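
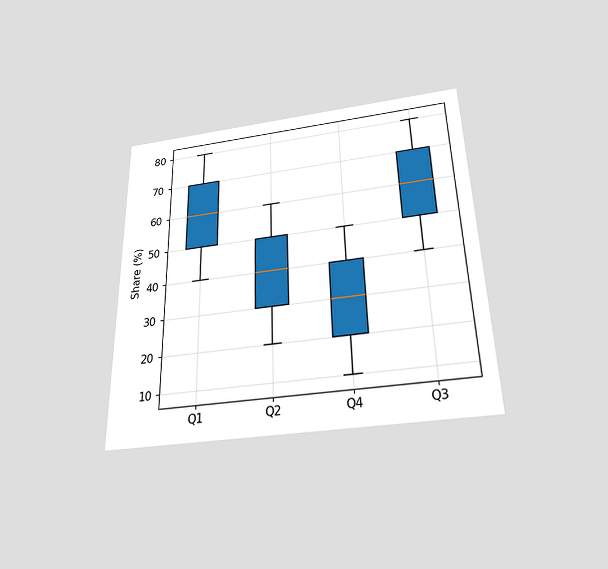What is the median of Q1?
60%

The chart is viewed slightly from below. The median line in the Q1 box sits at 60%.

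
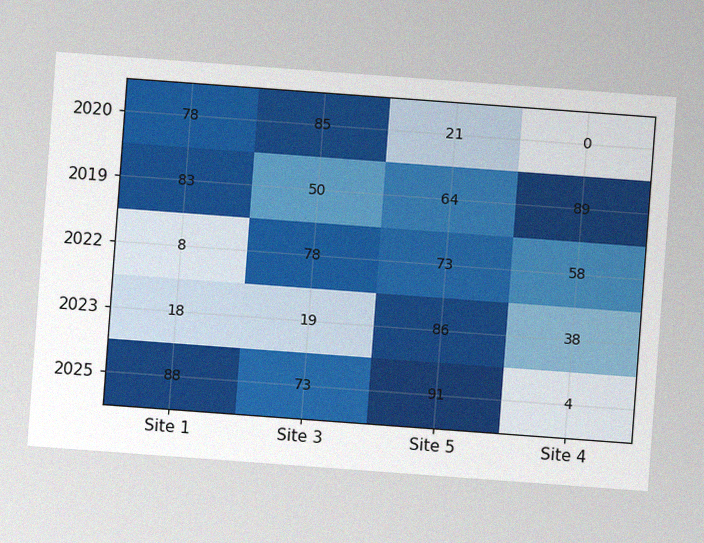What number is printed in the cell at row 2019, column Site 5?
64

The chart is tilted about 4° clockwise, with some photo noise. The (2019, Site 5) cell reads 64.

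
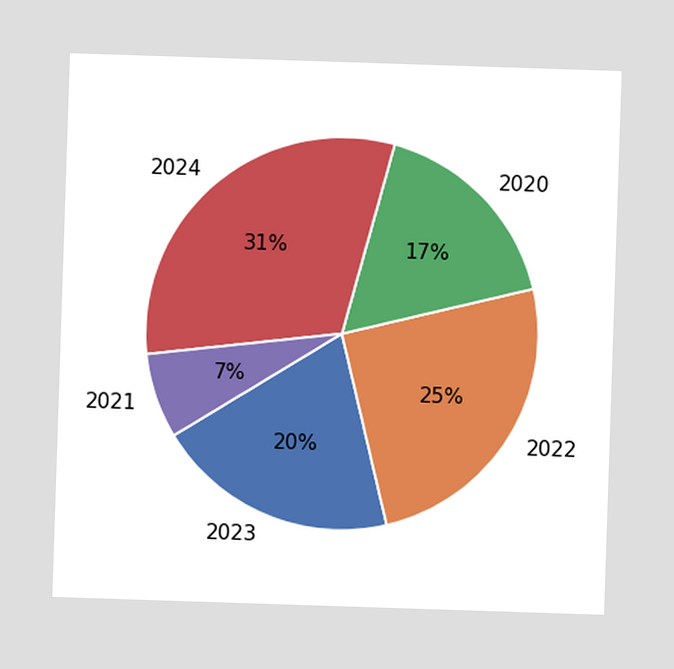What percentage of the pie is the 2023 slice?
The 2023 slice takes up 20% of the pie.

20%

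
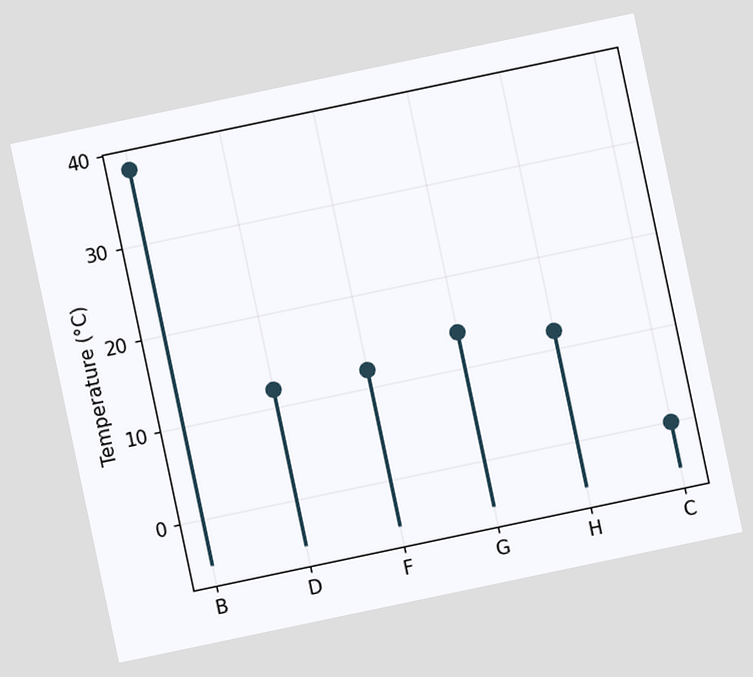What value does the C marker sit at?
0°C

The chart is tilted about 12° counter-clockwise. The C marker sits at 0°C.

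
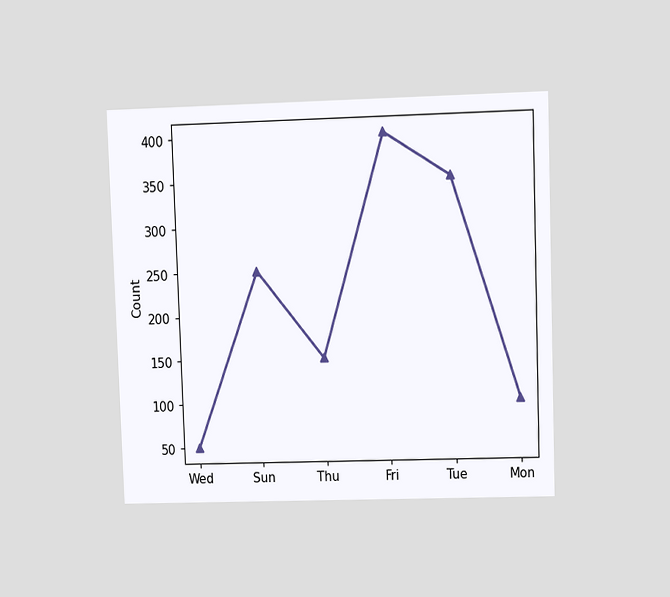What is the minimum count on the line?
50

The chart is tilted about 2° counter-clockwise and viewed at a slight angle. The lowest point is at Wed, and reading across to the y-axis gives 50.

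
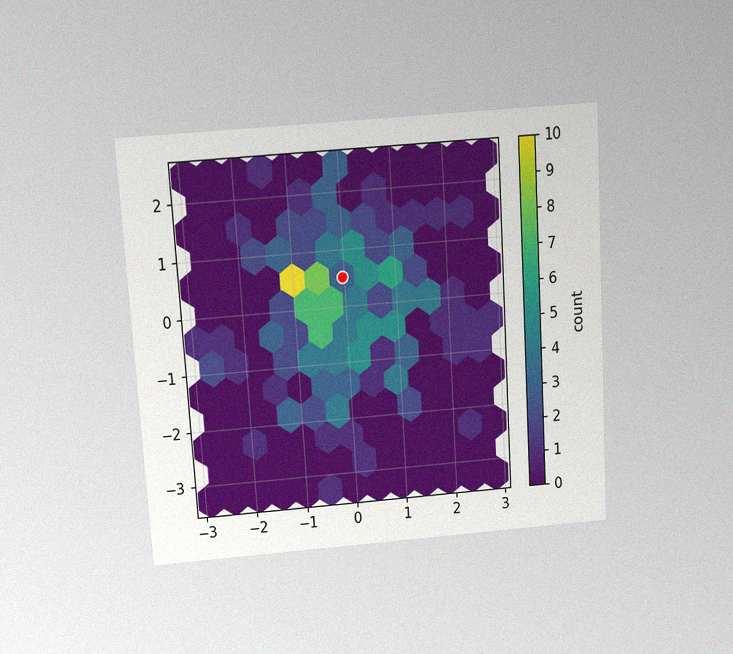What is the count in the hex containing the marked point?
The chart is tilted about 4° counter-clockwise and viewed slightly from above, with some photo noise. The marked hex reads 3 on the colorbar.

3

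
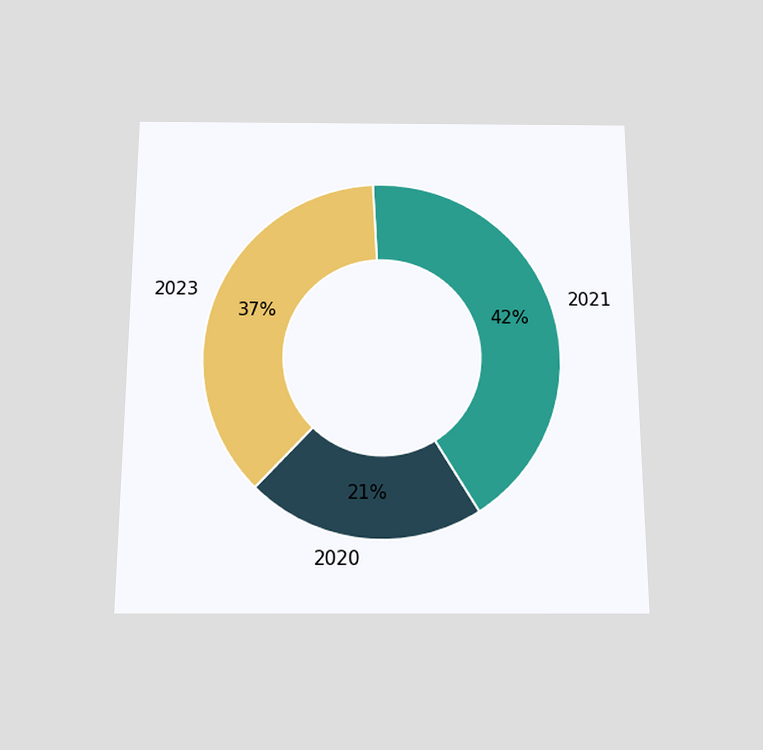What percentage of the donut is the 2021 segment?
42%

The chart is viewed slightly from below. The 2021 segment takes up 42% of the ring.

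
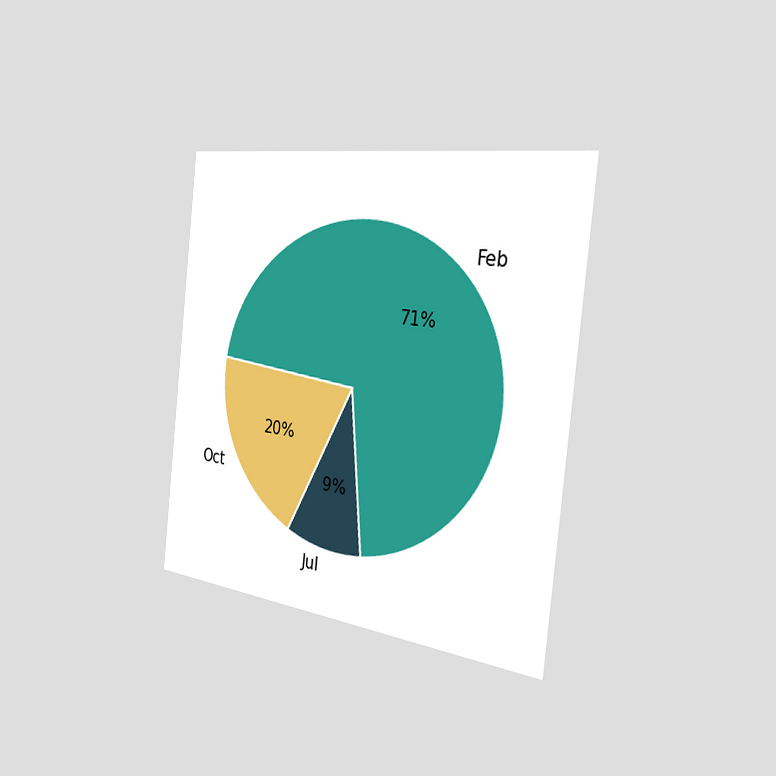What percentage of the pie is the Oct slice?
20%

The chart is tilted about 6° clockwise and viewed slightly from the right. The Oct slice takes up 20% of the pie.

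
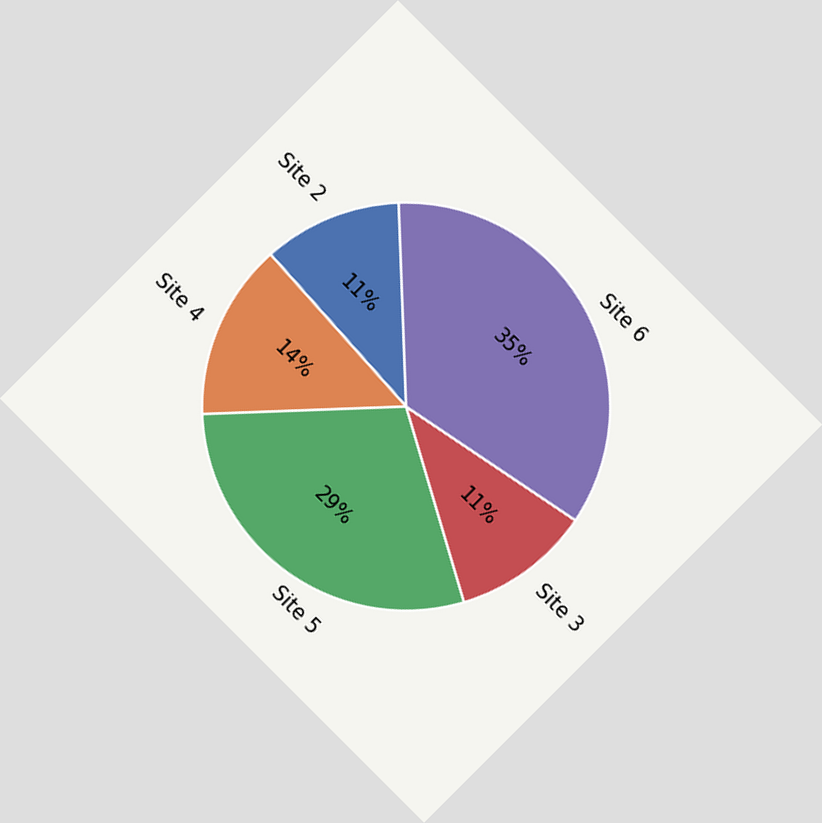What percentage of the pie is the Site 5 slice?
The chart is tilted about 45° clockwise. The Site 5 slice takes up 29% of the pie.

29%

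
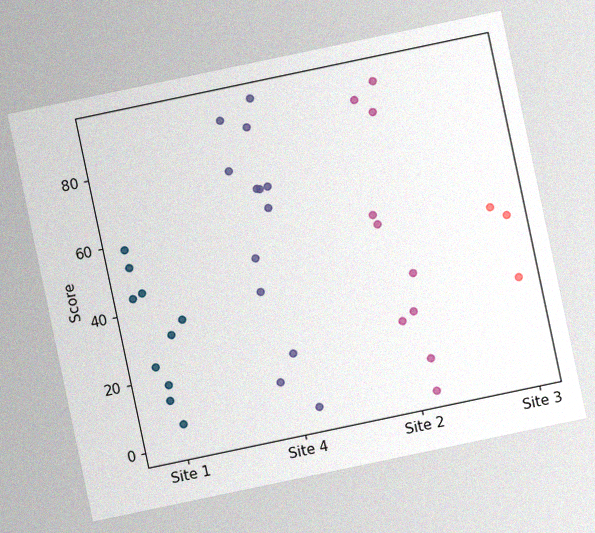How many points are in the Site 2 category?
10

The chart is tilted about 12° counter-clockwise, with some photo noise. Counting the markers in the Site 2 column gives 10.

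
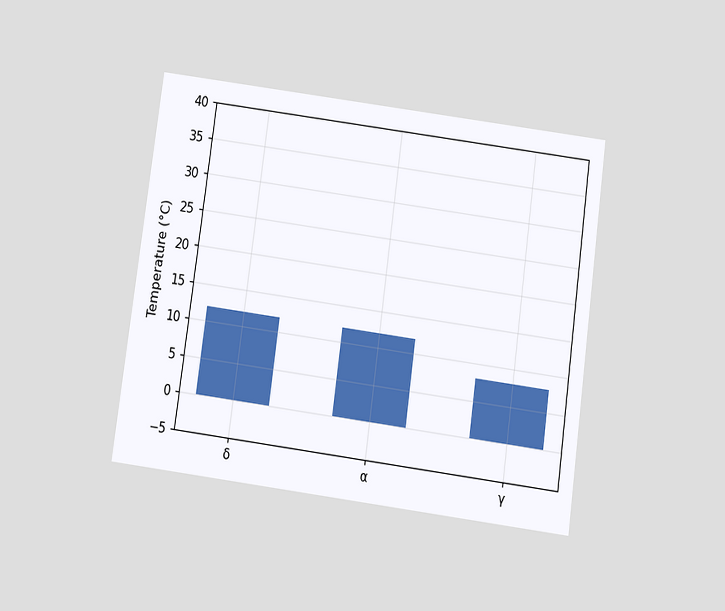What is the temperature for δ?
12°C

The chart is tilted about 8° clockwise and viewed slightly from below. Reading along the chart's y-axis, the δ bar reaches 12°C.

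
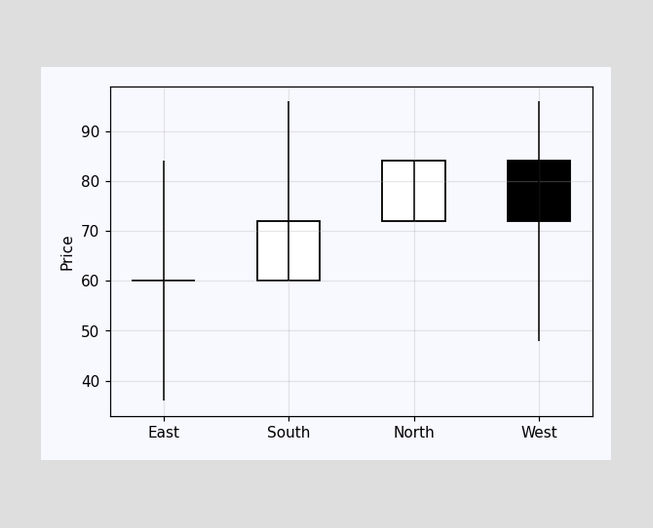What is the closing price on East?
The East candle closes at 60.

60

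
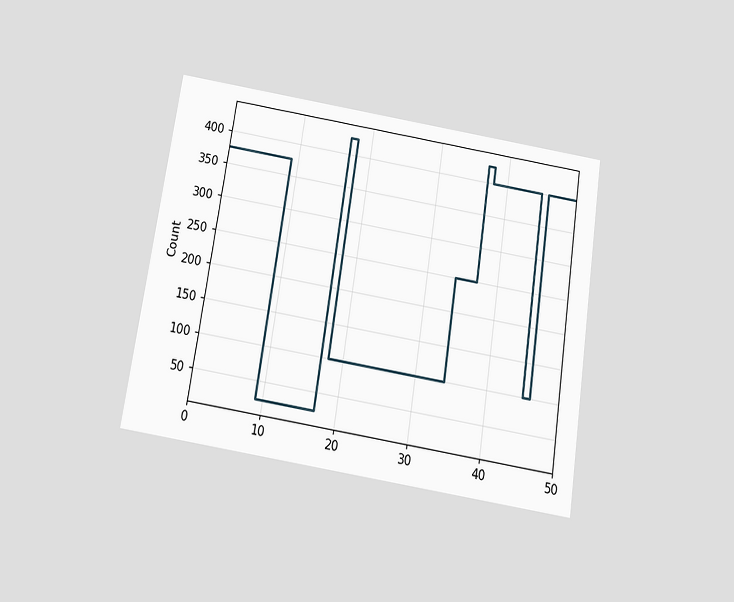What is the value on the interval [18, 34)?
The chart is tilted about 9° clockwise and viewed slightly from below. On [18, 34) the step sits at 100.

100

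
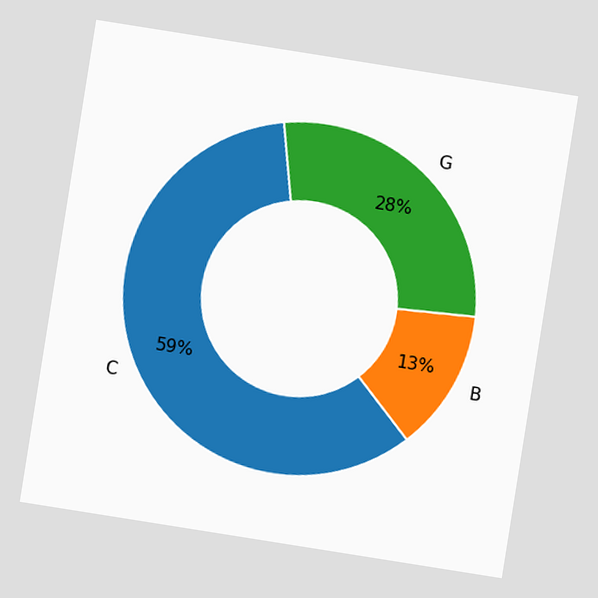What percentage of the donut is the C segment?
The chart is tilted about 9° clockwise. The C segment takes up 59% of the ring.

59%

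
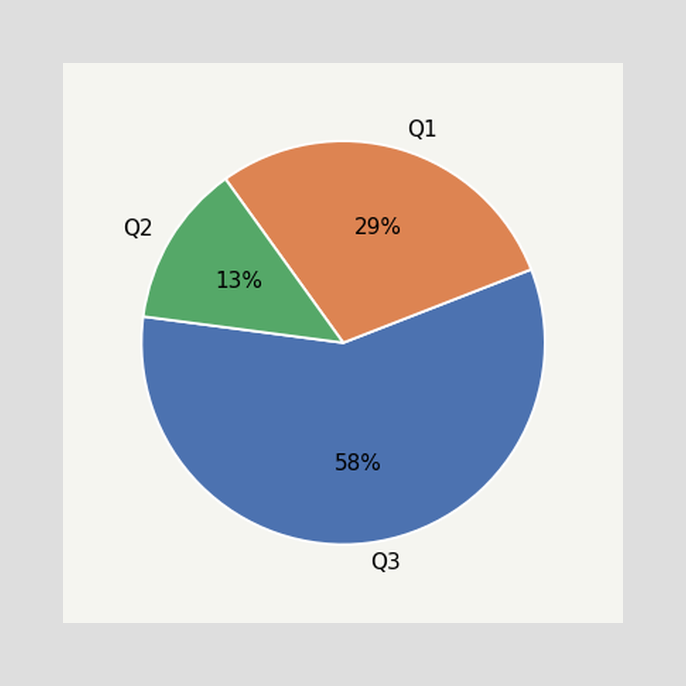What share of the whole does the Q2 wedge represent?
13%

The Q2 slice takes up 13% of the pie.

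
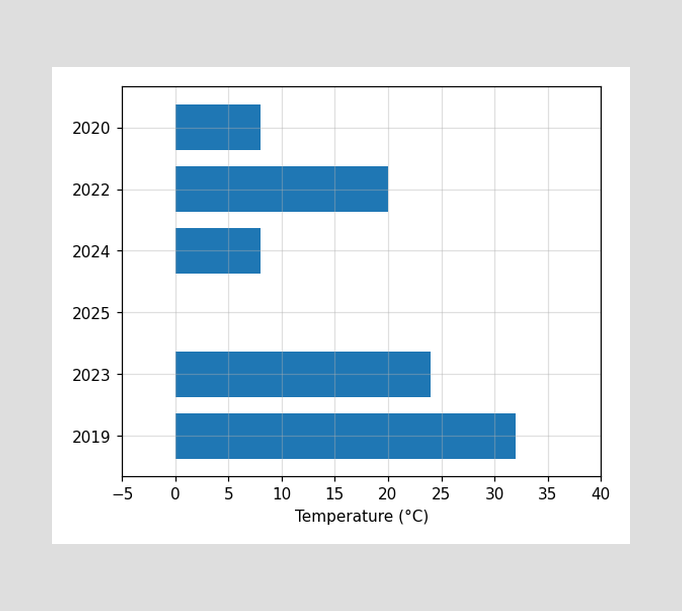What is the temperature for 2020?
8°C

Reading along the chart's x-axis, the 2020 bar reaches 8°C.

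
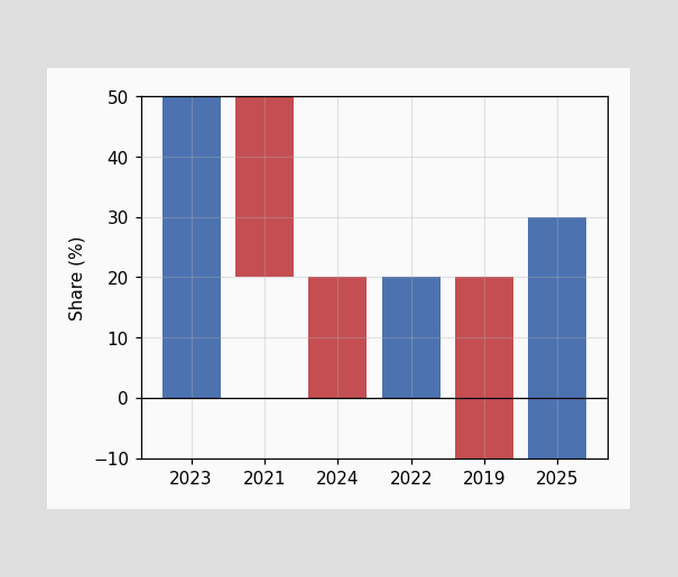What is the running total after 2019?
-10%

After 2019 the running total reaches -10%.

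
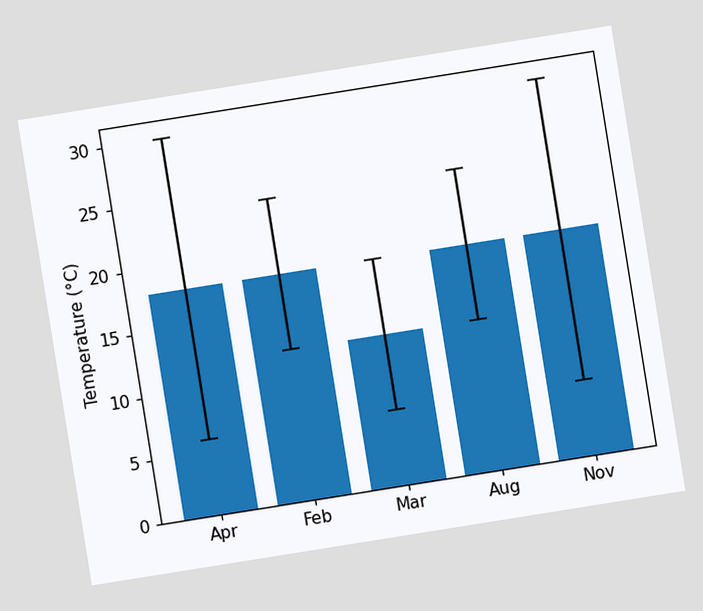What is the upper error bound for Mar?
18°C

The chart is tilted about 9° counter-clockwise. The Mar bar's upper whisker reaches 18°C.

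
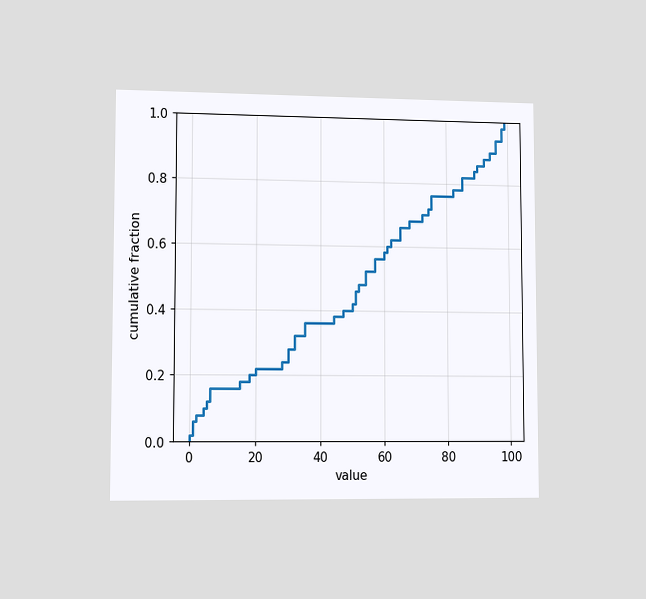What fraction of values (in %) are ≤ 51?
The chart is viewed slightly from the left. At x=51 the ECDF step is at 46%.

46%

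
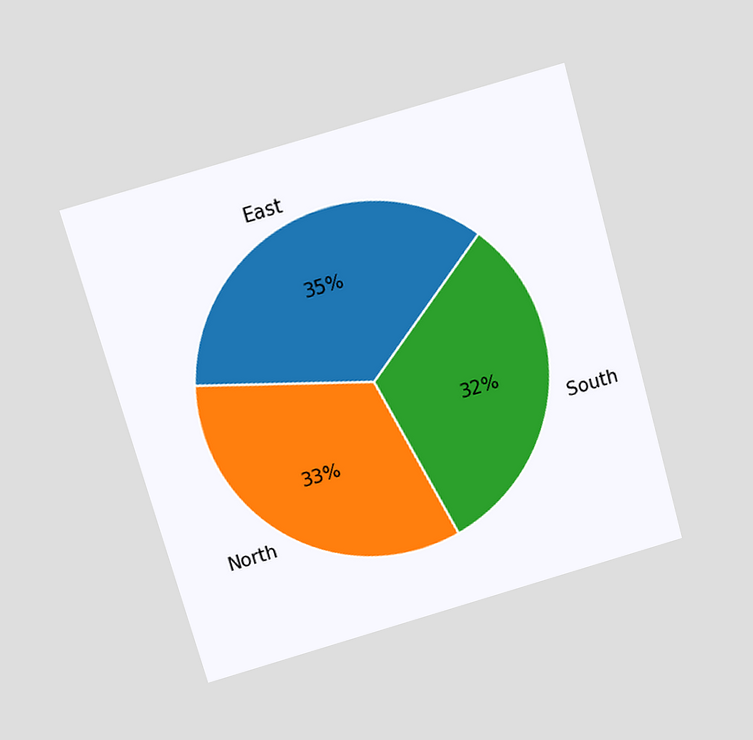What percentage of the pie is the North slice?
The chart is tilted about 16° counter-clockwise and viewed slightly from above. The North slice takes up 33% of the pie.

33%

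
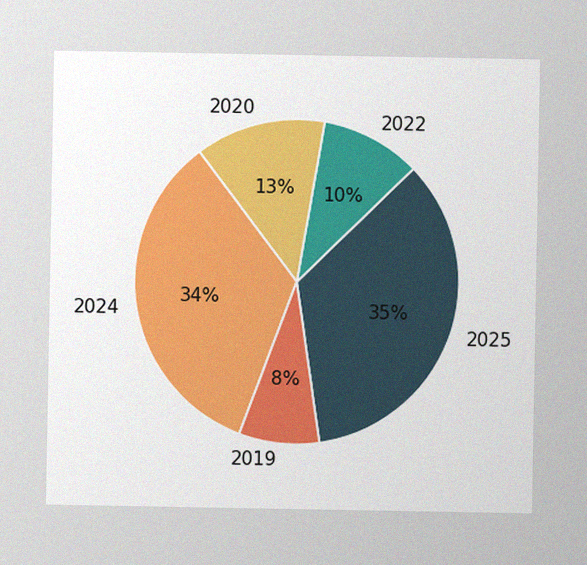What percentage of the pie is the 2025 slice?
35%

The image has some photo noise and uneven lighting. The 2025 slice takes up 35% of the pie.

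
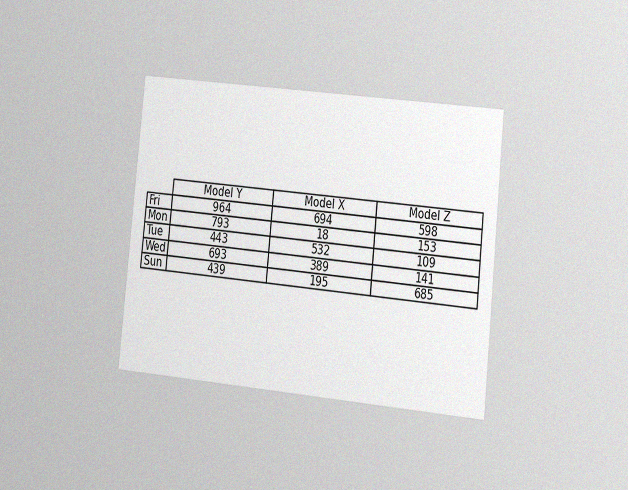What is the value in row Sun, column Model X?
195

The chart is tilted about 6° clockwise and viewed slightly from the right, with some photo noise. The (Sun, Model X) cell reads 195.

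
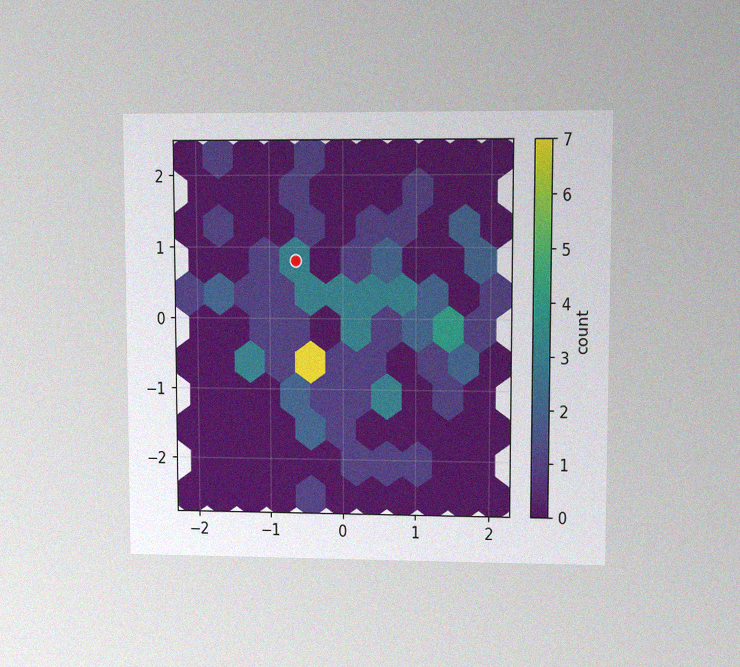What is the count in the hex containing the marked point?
3

The chart is viewed at a slight angle, with some photo noise. The marked hex reads 3 on the colorbar.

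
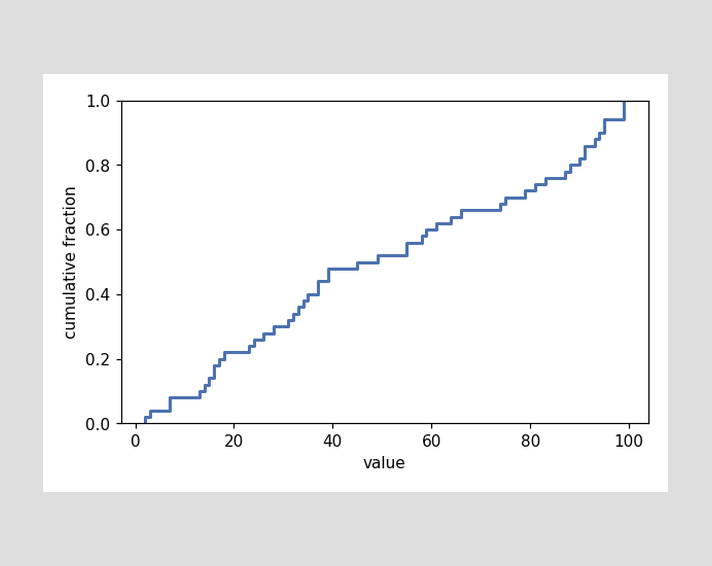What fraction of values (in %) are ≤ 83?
At x=83 the ECDF step is at 76%.

76%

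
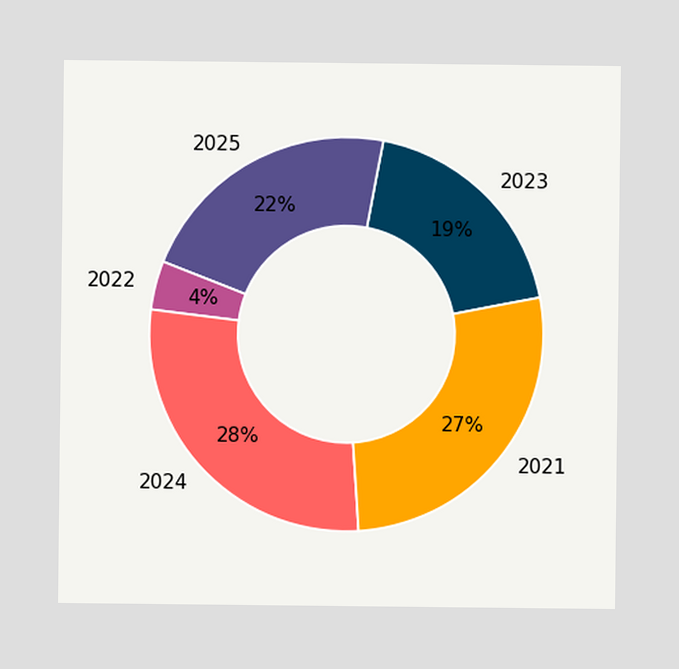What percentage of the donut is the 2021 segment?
The 2021 segment takes up 27% of the ring.

27%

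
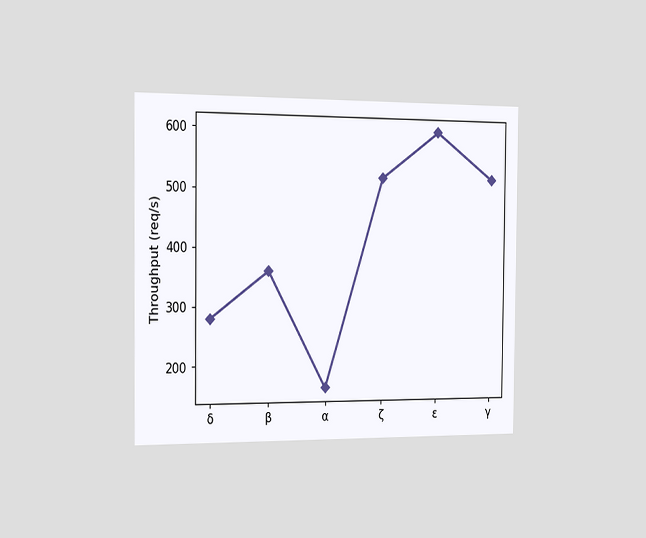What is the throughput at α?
The chart is viewed slightly from the left. At α, the line is at 160req/s.

160req/s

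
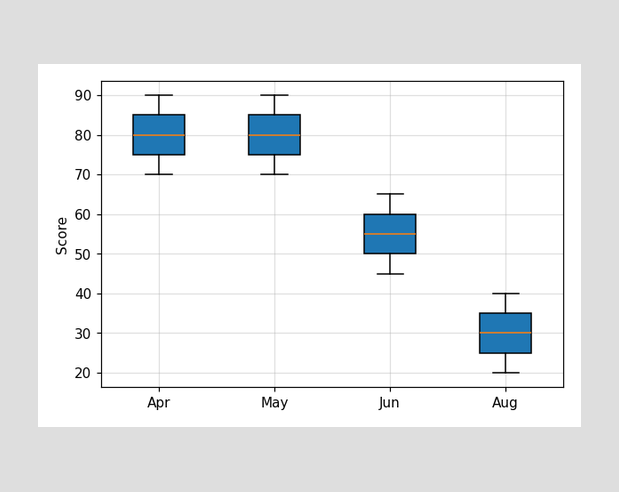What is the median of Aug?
30

The median line in the Aug box sits at 30.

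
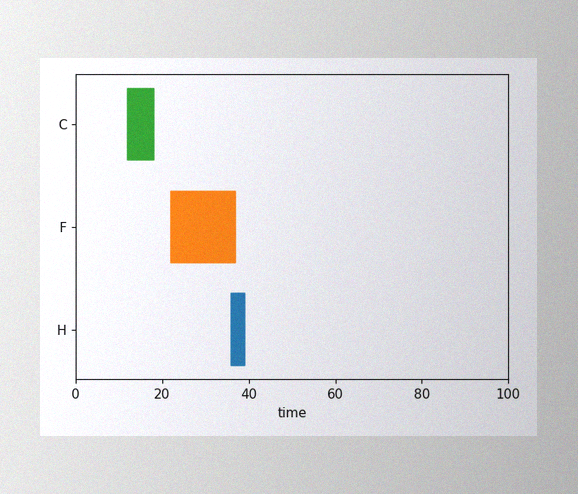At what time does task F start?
The image has some photo noise and uneven lighting. The F bar begins at t=22.

22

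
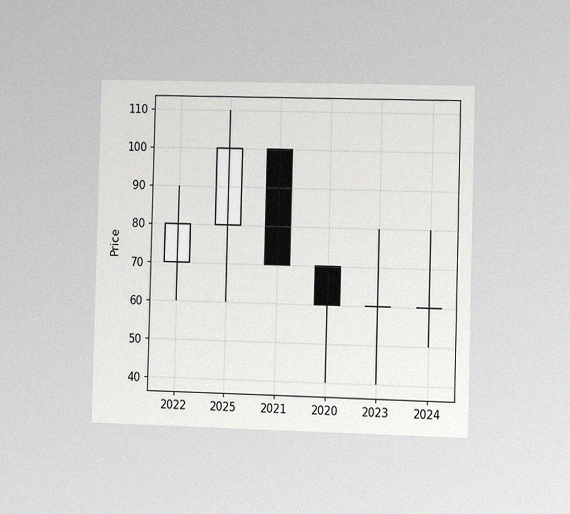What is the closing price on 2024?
60

The chart is viewed slightly from the right, with some photo noise. The 2024 candle closes at 60.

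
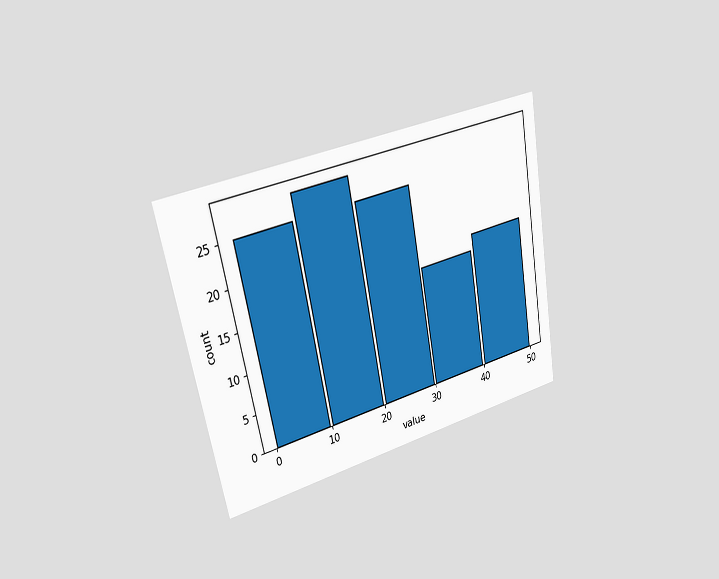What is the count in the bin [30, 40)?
The chart is tilted about 11° counter-clockwise and viewed slightly from the left. The [30, 40) bin has height 15.

15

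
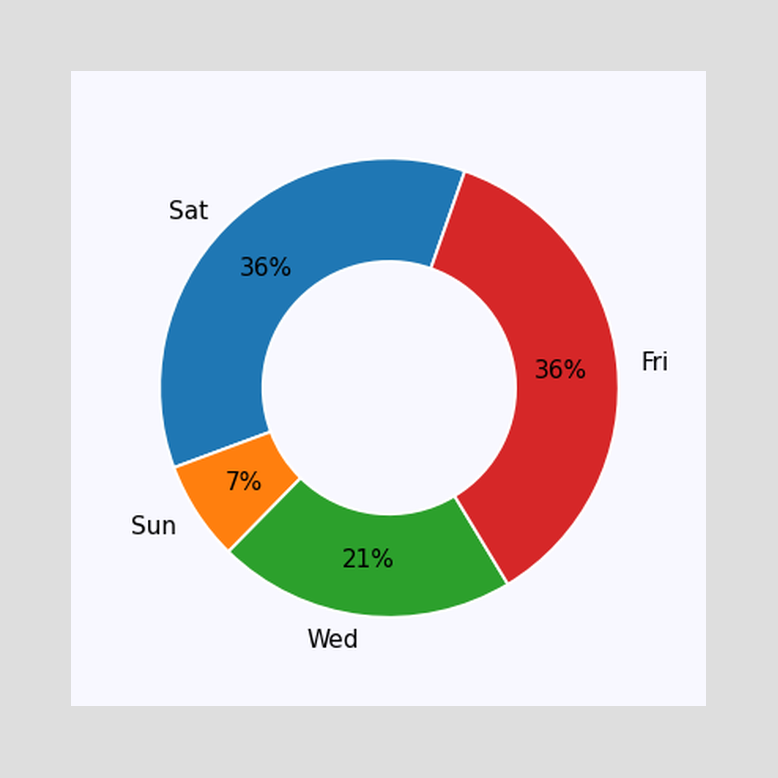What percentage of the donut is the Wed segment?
The Wed segment takes up 21% of the ring.

21%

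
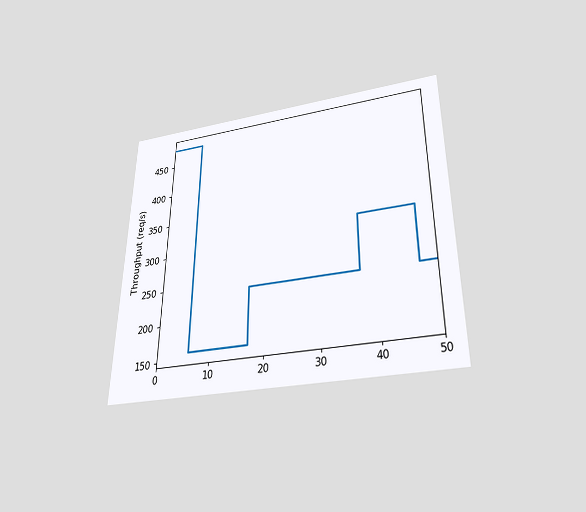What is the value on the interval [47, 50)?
240req/s

The chart is viewed slightly from below. On [47, 50) the step sits at 240req/s.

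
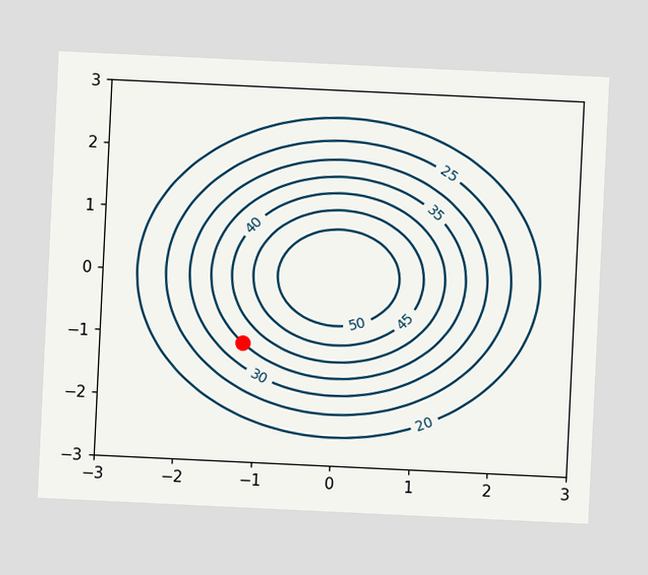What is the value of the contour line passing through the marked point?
The chart is tilted about 3° clockwise. The marked point sits on the contour labelled 35.

35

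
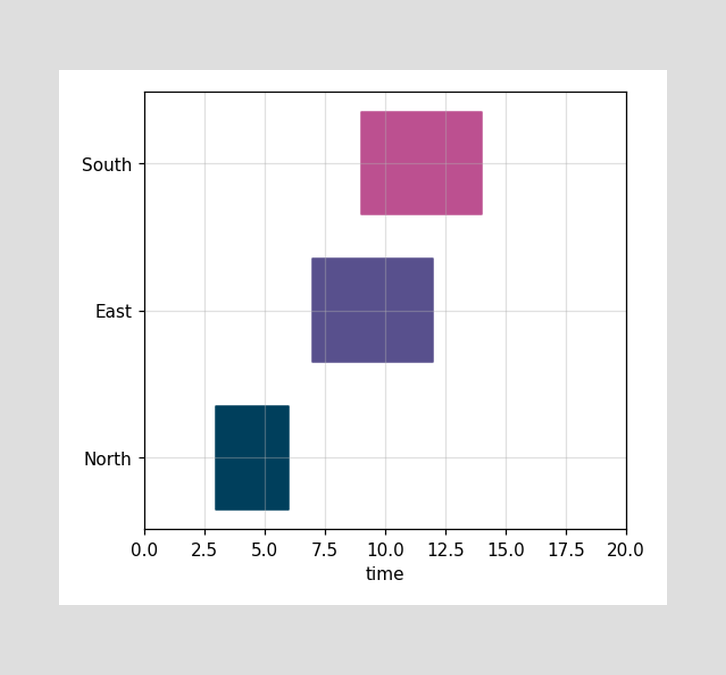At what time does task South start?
9

The South bar begins at t=9.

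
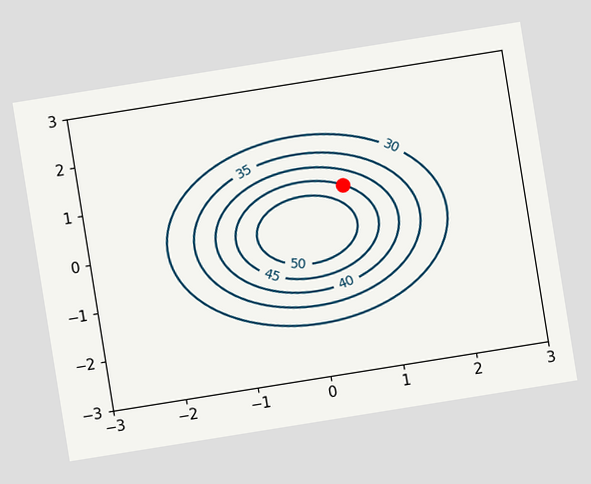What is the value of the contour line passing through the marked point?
The chart is tilted about 9° counter-clockwise. The marked point sits on the contour labelled 45.

45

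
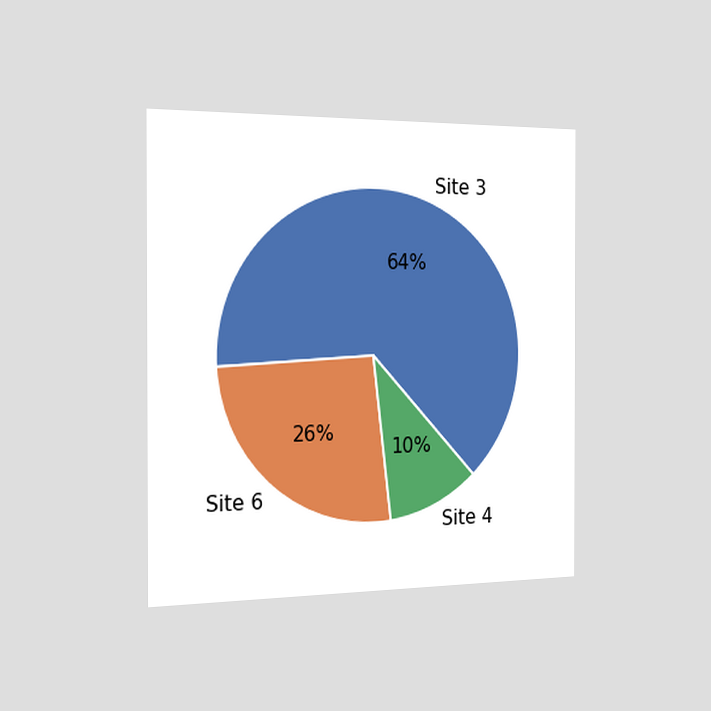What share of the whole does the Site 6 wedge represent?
26%

The chart is viewed slightly from the left. The Site 6 slice takes up 26% of the pie.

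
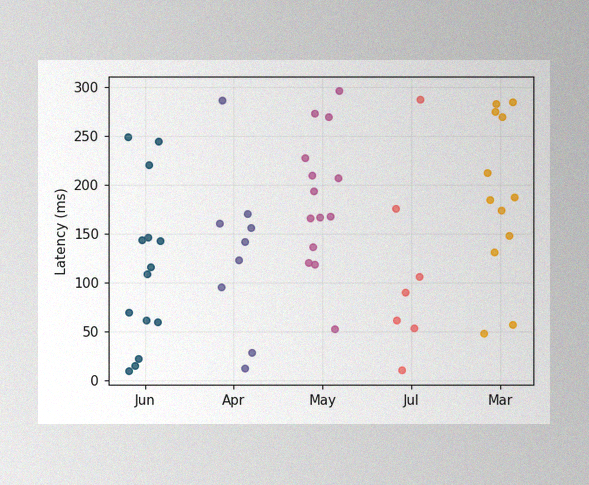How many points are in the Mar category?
12

The image has some photo noise and uneven lighting. Counting the markers in the Mar column gives 12.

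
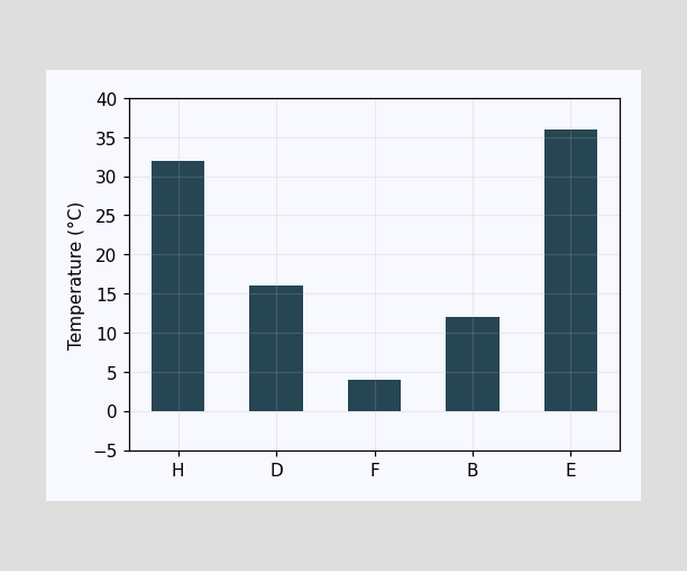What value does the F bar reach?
Reading along the chart's y-axis, the F bar reaches 4°C.

4°C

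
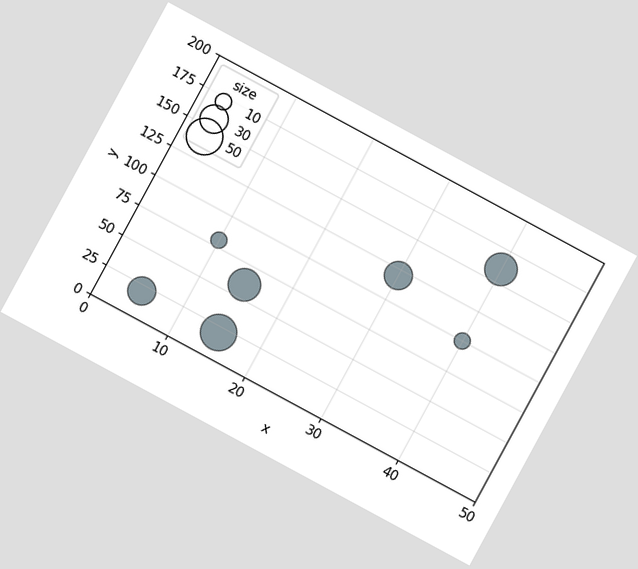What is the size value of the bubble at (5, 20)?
30

The chart is tilted about 28° clockwise. Matching the bubble at (5, 20) against the size legend gives 30.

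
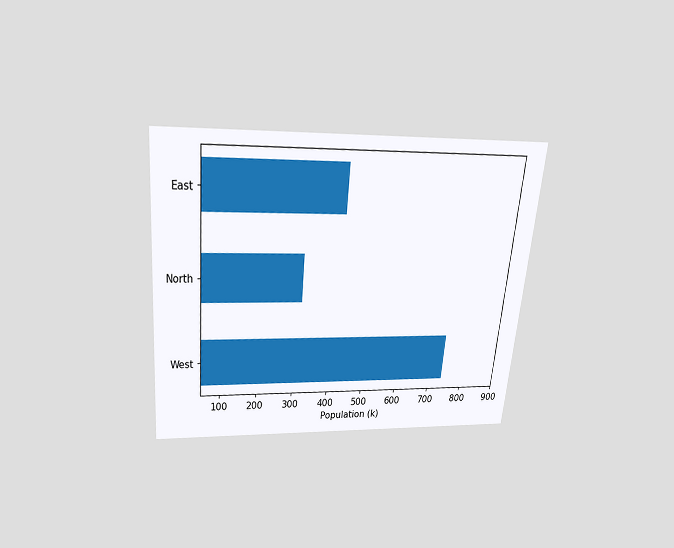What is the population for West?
The chart is tilted about 5° clockwise and viewed slightly from above. Reading along the chart's x-axis, the West bar reaches 742k.

742k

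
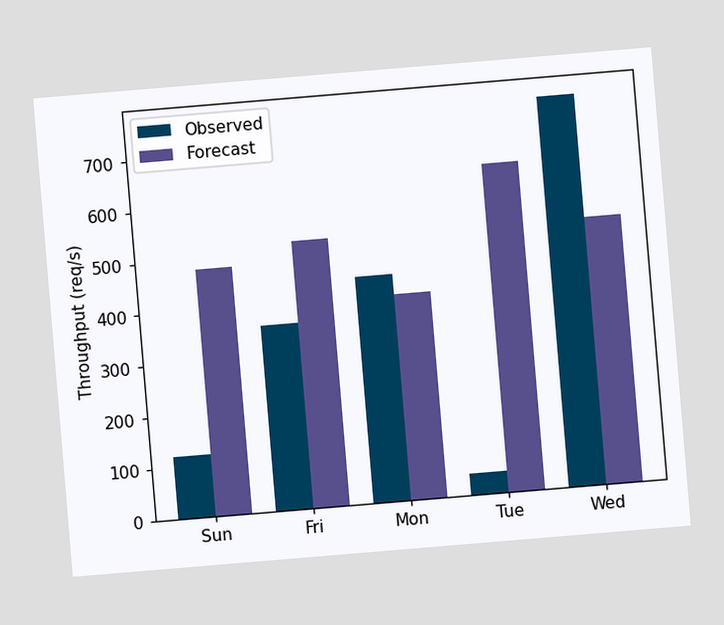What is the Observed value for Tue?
The chart is tilted about 5° counter-clockwise. The Observed bar at Tue reaches 40req/s on the y-axis.

40req/s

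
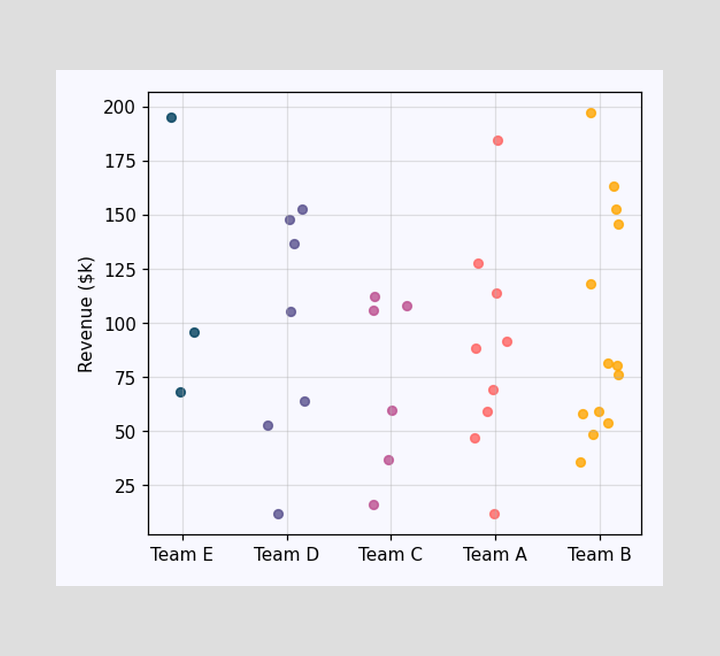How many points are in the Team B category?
Counting the markers in the Team B column gives 13.

13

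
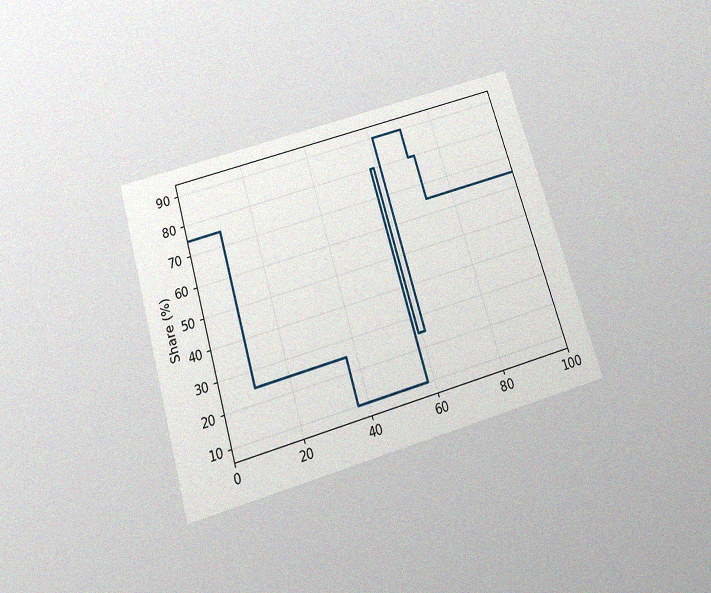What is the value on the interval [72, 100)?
The chart is tilted about 17° counter-clockwise and viewed slightly from below, with some photo noise. On [72, 100) the step sits at 65%.

65%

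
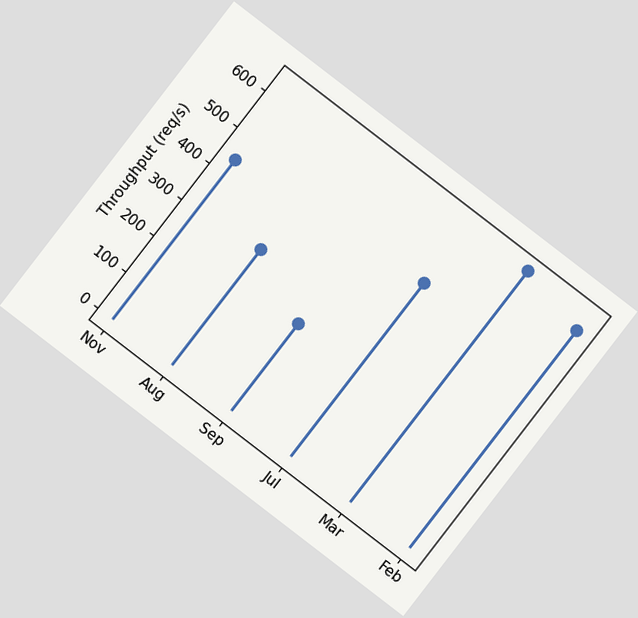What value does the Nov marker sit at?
440req/s

The chart is tilted about 38° clockwise. The Nov marker sits at 440req/s.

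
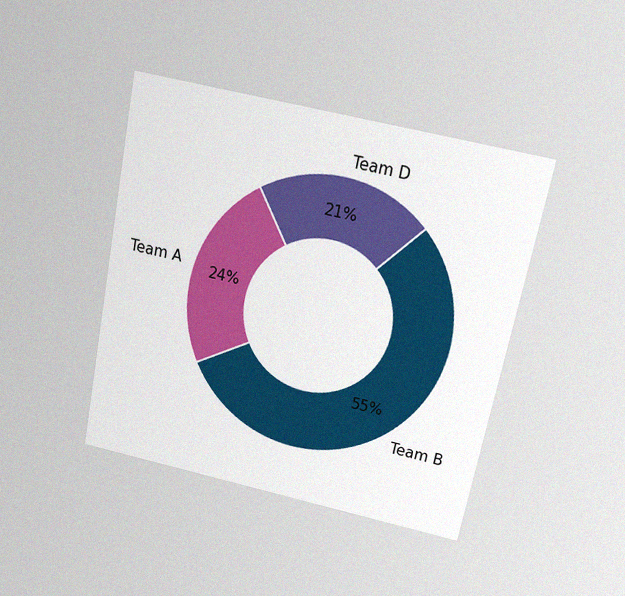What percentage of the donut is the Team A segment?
24%

The chart is tilted about 11° clockwise and viewed slightly from above, with some photo noise. The Team A segment takes up 24% of the ring.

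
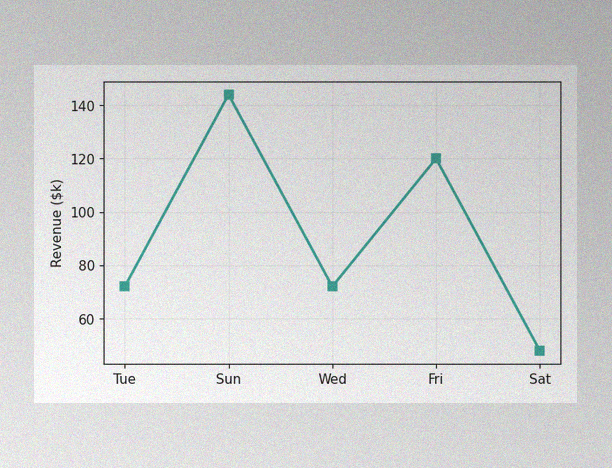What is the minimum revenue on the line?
$48k

The image has some photo noise and uneven lighting. The lowest point is at Sat, and reading across to the y-axis gives $48k.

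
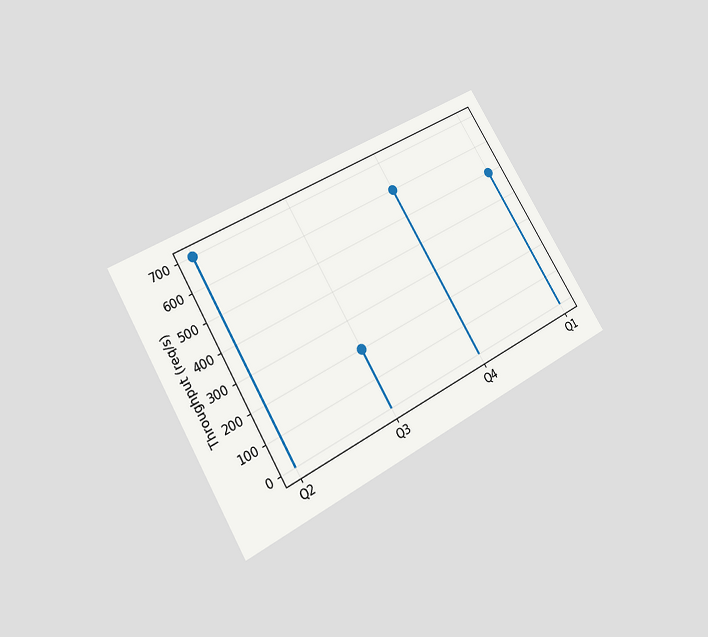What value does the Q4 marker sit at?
The chart is tilted about 31° counter-clockwise and viewed at a slight angle. The Q4 marker sits at 600req/s.

600req/s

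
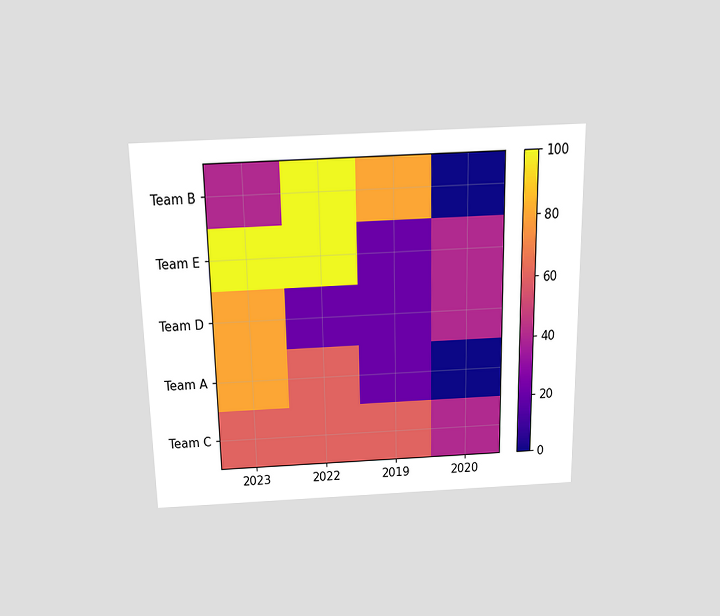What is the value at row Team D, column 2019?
20

The chart is viewed slightly from above. Matching cell (Team D, 2019) against the colorbar gives 20.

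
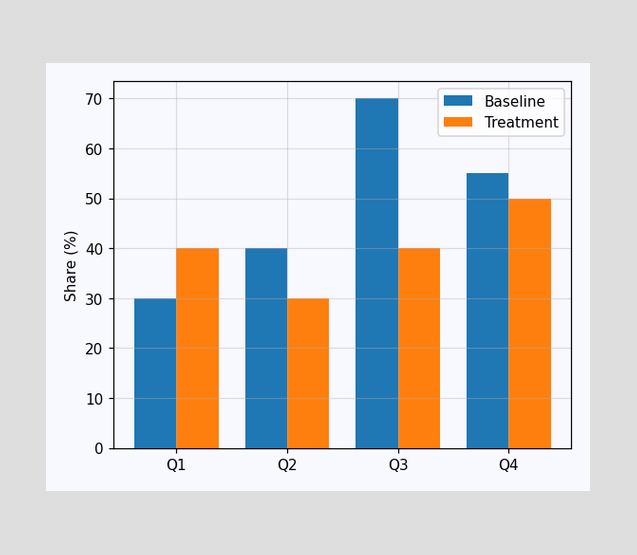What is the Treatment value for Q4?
The Treatment bar at Q4 reaches 50% on the y-axis.

50%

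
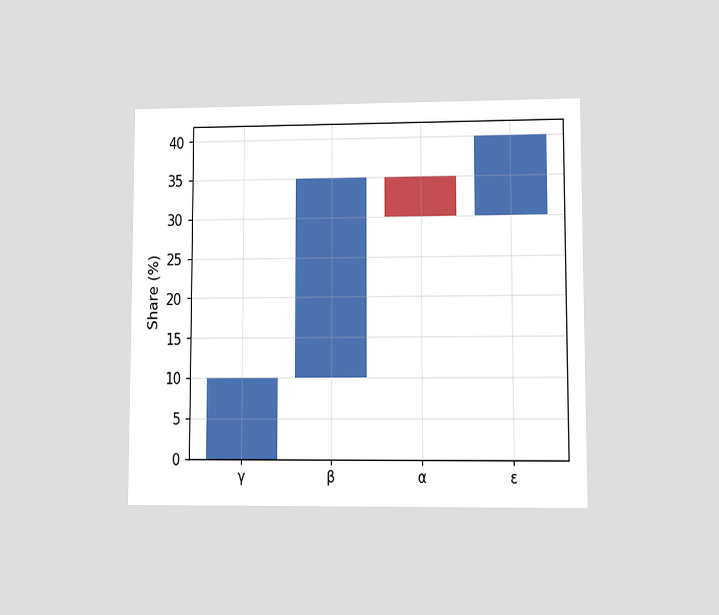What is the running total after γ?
10%

The chart is viewed at a slight angle. After γ the running total reaches 10%.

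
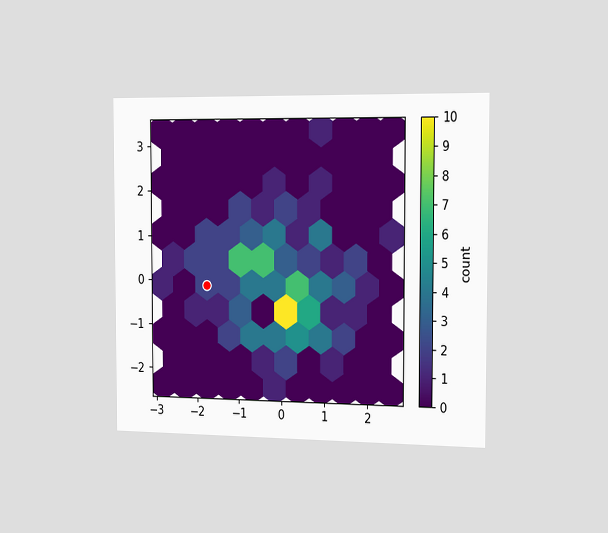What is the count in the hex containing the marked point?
2

The chart is viewed slightly from the right. The marked hex reads 2 on the colorbar.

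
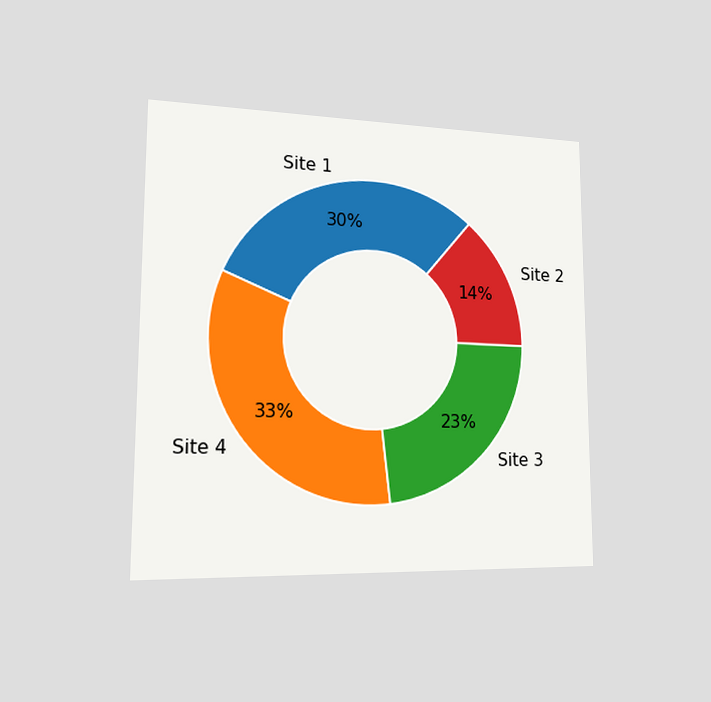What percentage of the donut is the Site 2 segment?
14%

The chart is viewed slightly from the left. The Site 2 segment takes up 14% of the ring.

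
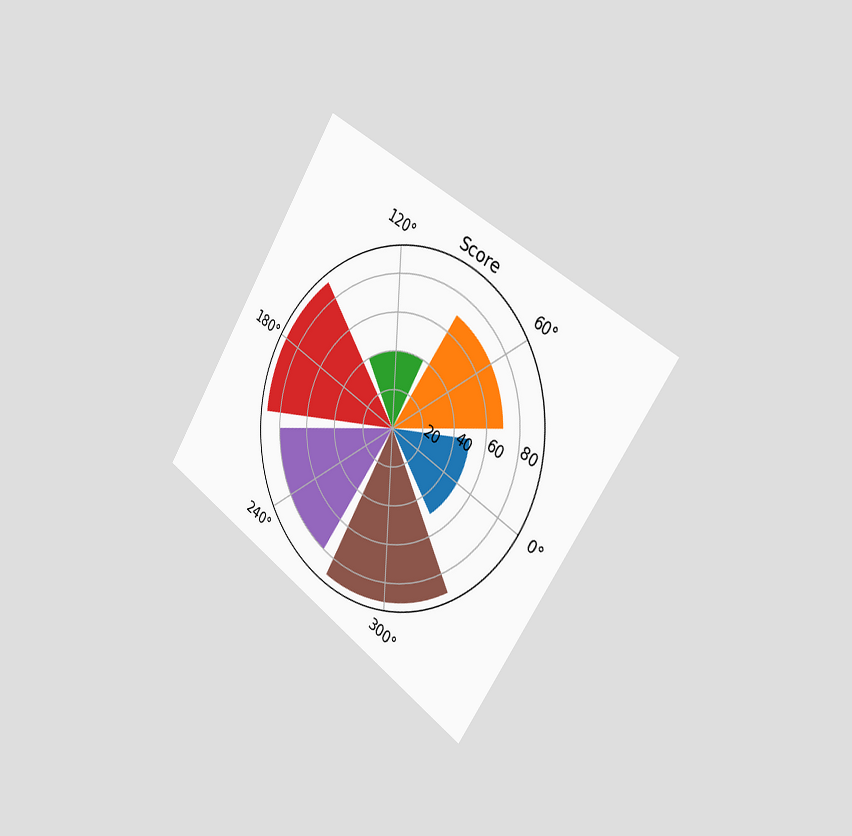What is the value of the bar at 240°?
The chart is tilted about 34° clockwise and viewed slightly from the right. The bar at 240° reaches 80 on the radial axis.

80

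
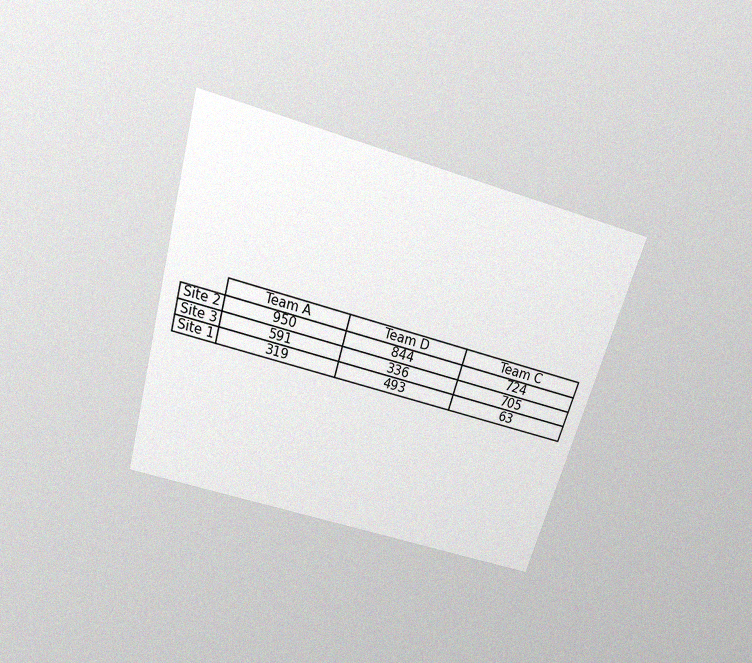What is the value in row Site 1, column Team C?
63

The chart is tilted about 16° clockwise and viewed slightly from above, with some photo noise. The (Site 1, Team C) cell reads 63.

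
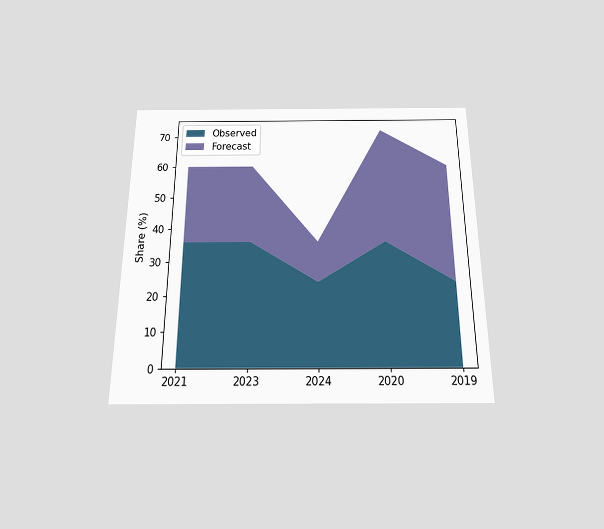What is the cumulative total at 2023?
The chart is viewed slightly from below. The stacked total at 2023 reaches 60%.

60%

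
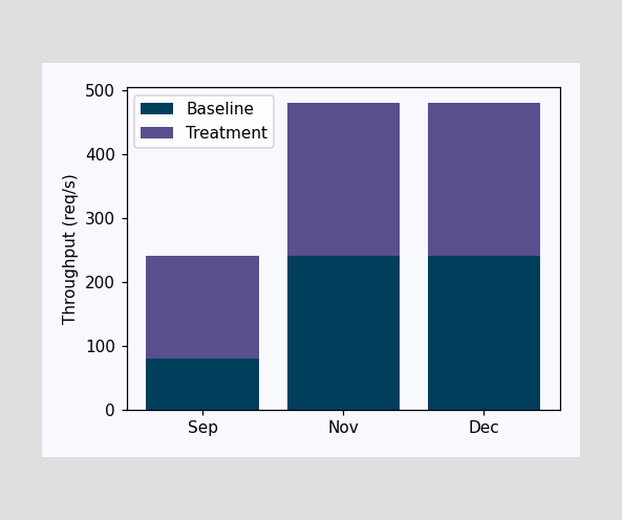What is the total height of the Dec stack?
The Dec stack's top reaches 480req/s on the y-axis.

480req/s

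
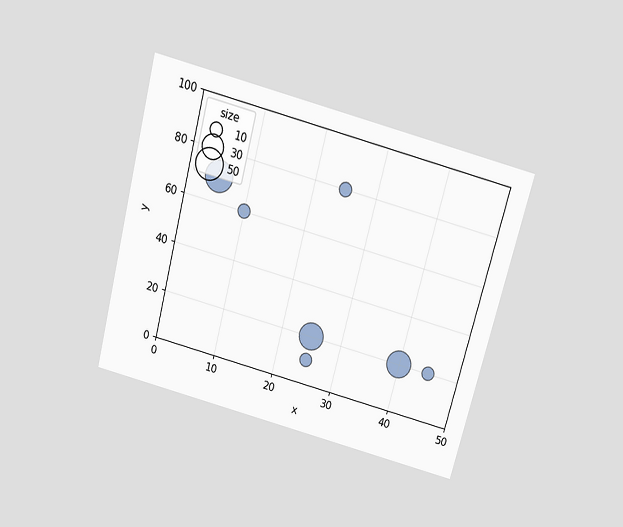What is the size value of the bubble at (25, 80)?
The chart is tilted about 15° clockwise and viewed slightly from above. Matching the bubble at (25, 80) against the size legend gives 10.

10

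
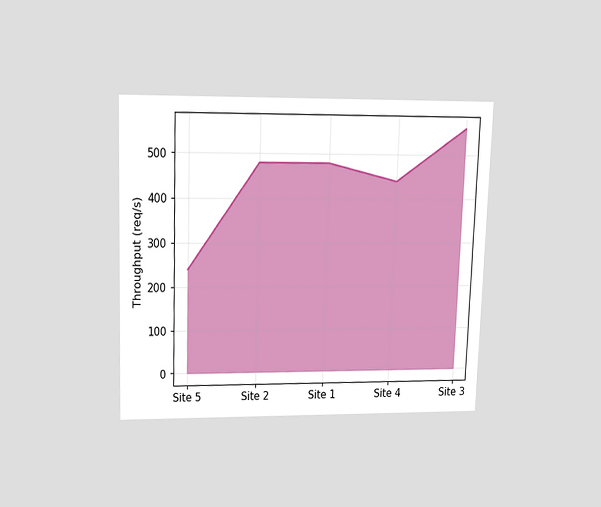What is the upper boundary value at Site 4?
The chart is viewed slightly from above. At Site 4 the upper boundary is at 440req/s.

440req/s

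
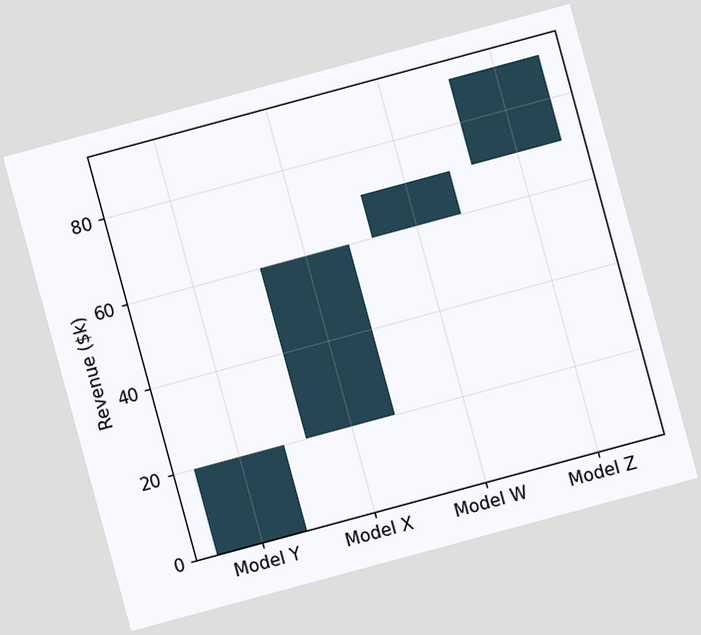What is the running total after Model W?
The chart is tilted about 15° counter-clockwise. After Model W the running total reaches $70k.

$70k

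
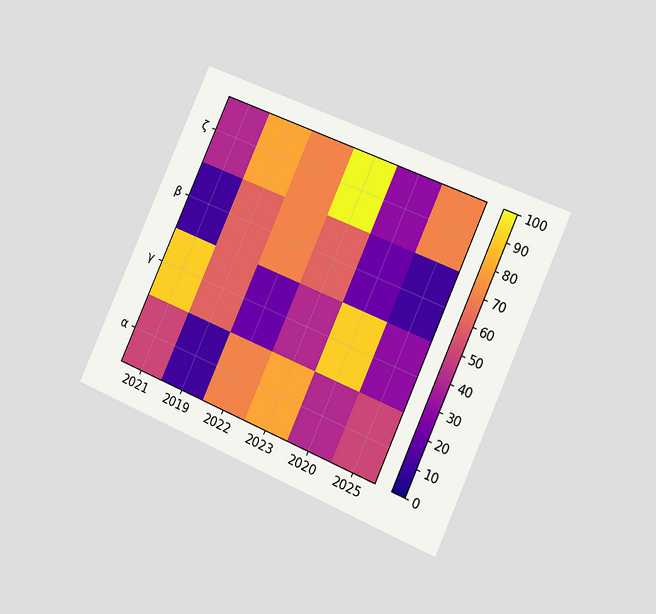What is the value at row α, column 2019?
The chart is tilted about 24° clockwise and viewed slightly from the right. Matching cell (α, 2019) against the colorbar gives 10.

10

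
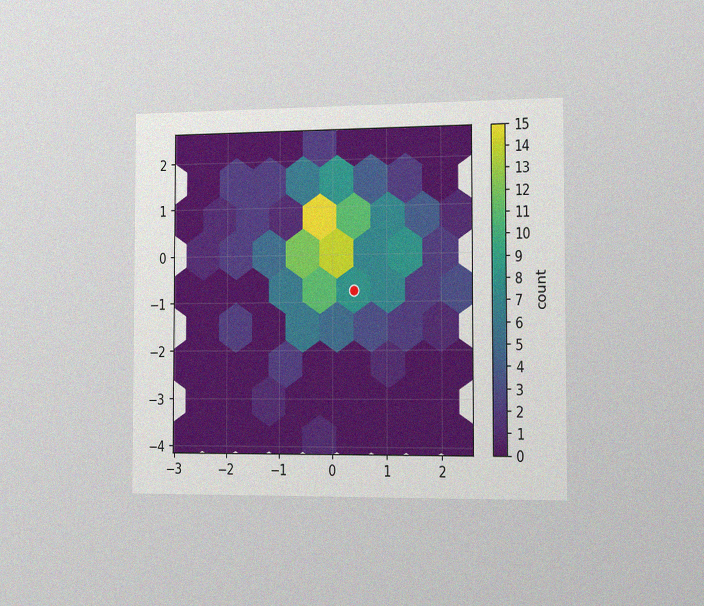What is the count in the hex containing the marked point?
8

The chart is viewed slightly from the right, with some photo noise. The marked hex reads 8 on the colorbar.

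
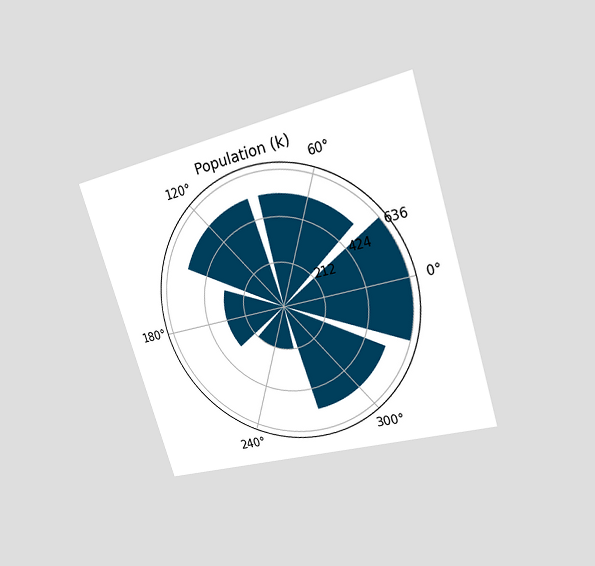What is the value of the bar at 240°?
The chart is tilted about 17° counter-clockwise and viewed at a slight angle. The bar at 240° reaches 212k on the radial axis.

212k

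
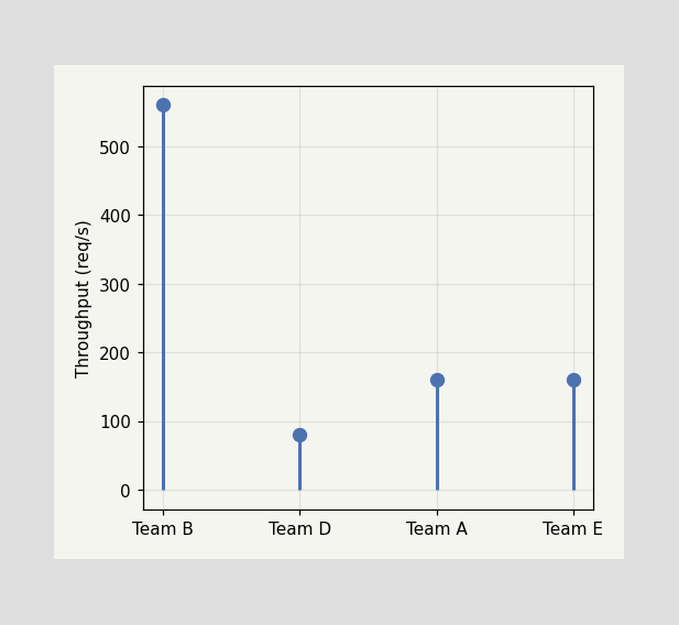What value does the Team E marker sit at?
160req/s

The Team E marker sits at 160req/s.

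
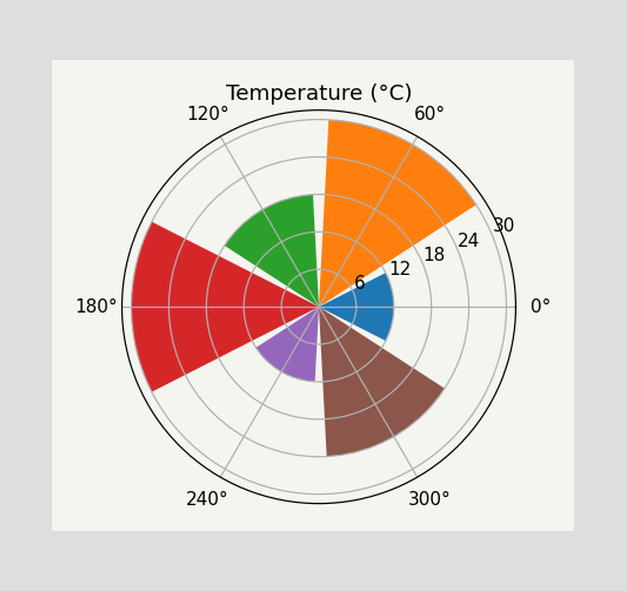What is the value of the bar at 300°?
The bar at 300° reaches 24°C on the radial axis.

24°C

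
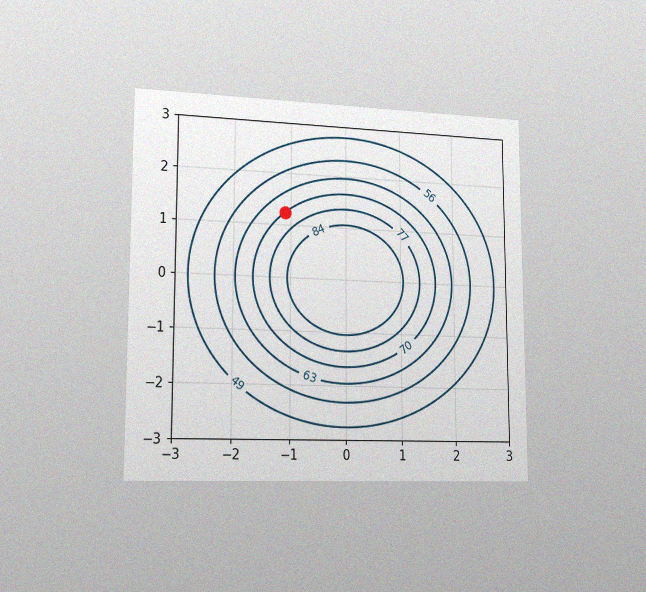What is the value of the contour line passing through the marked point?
The chart is viewed slightly from the left, with some photo noise. The marked point sits on the contour labelled 70.

70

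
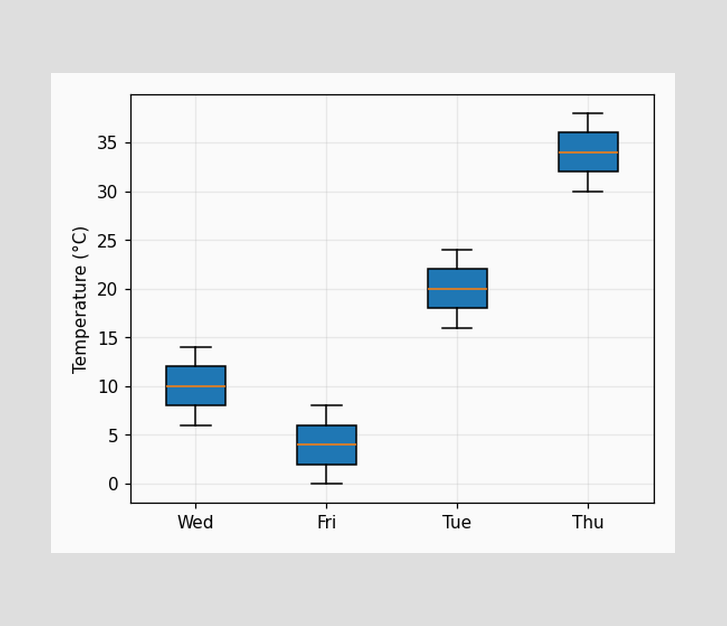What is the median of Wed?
10°C

The median line in the Wed box sits at 10°C.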